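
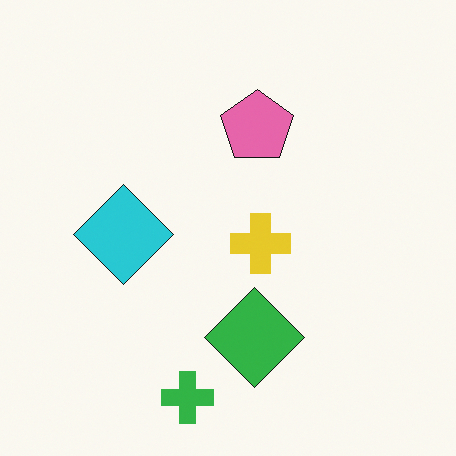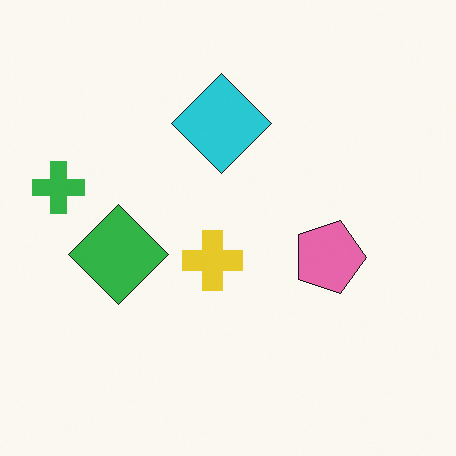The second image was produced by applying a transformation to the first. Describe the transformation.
The transformation is: rotated 90° clockwise.

The green cross sits in the bottom of the first image and the left of the second — consistent with a whole-image 90° clockwise rotation.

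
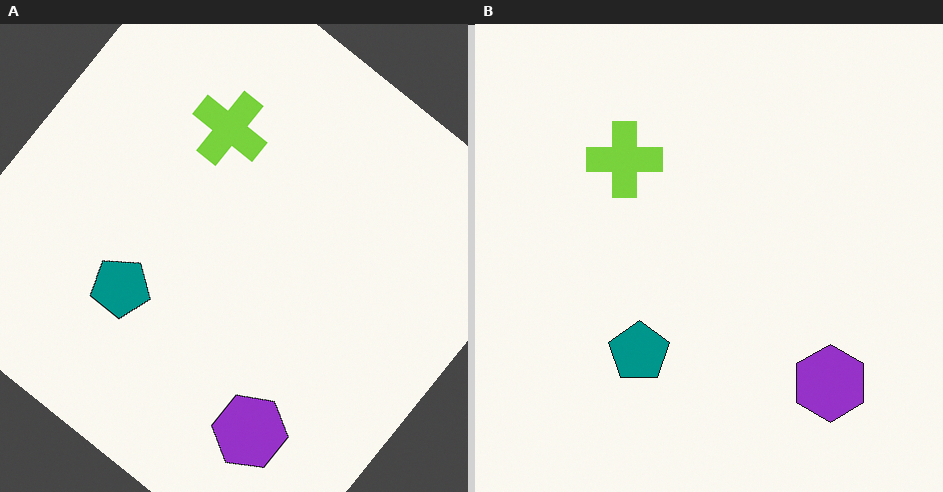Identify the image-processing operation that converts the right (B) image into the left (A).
Rotated clockwise by a large amount — several tens of degrees.

Every shape is tilted by the same angle and the image corners show triangular fill wedges — a whole-image rotation by a non-right angle.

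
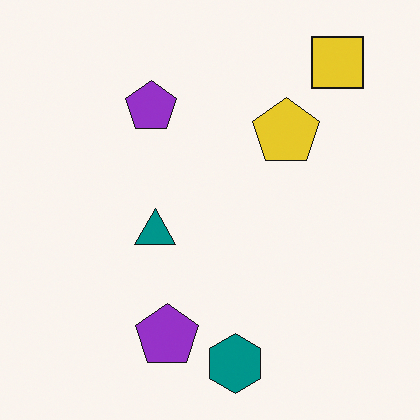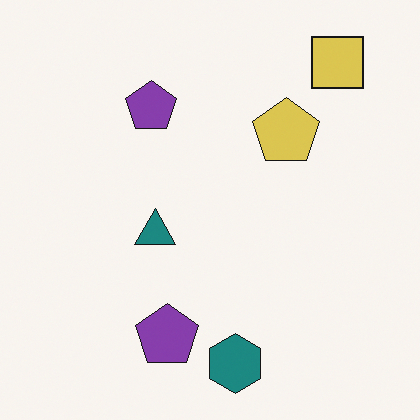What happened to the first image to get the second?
Slightly desaturated.

All colors are more muted and greyish — a global saturation change.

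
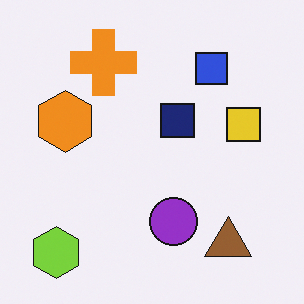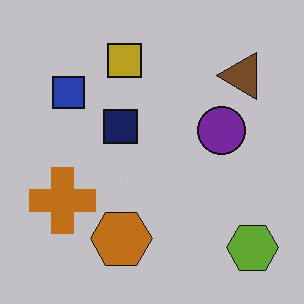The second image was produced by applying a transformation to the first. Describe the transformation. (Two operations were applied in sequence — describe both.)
It was rotated 90° counter-clockwise, then slightly darkened.

The lime hexagon sits in the bottom-left of the first image and the bottom-right of the second — consistent with a whole-image 90° counter-clockwise rotation. Every pixel — background and shapes alike — is uniformly darkened.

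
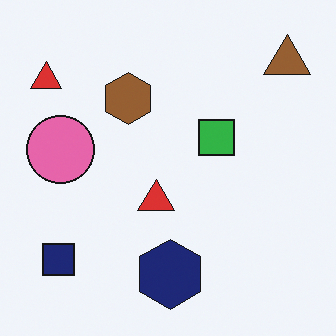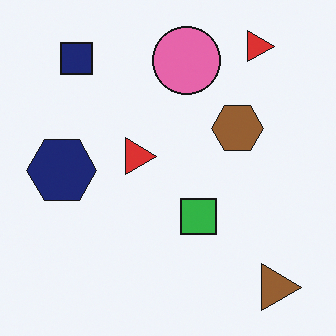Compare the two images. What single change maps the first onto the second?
The second image is the first rotated 90° clockwise.

The brown triangle sits in the top-right of the first image and the bottom-right of the second — consistent with a whole-image 90° clockwise rotation.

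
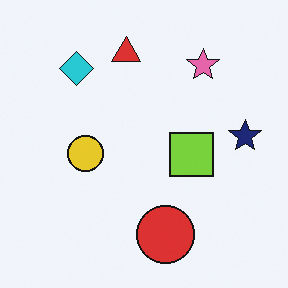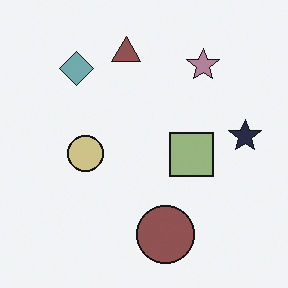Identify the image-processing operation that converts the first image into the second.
The second image is the first made much more muted (saturation change).

All colors are more muted and greyish — a global saturation change.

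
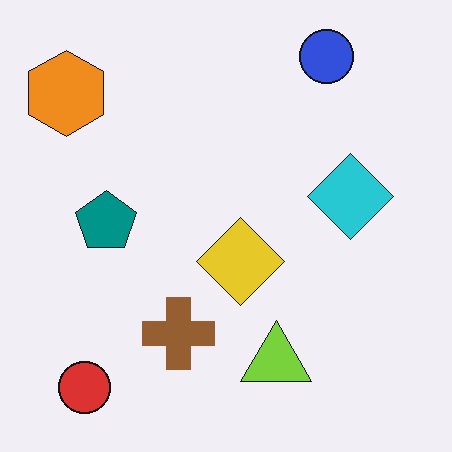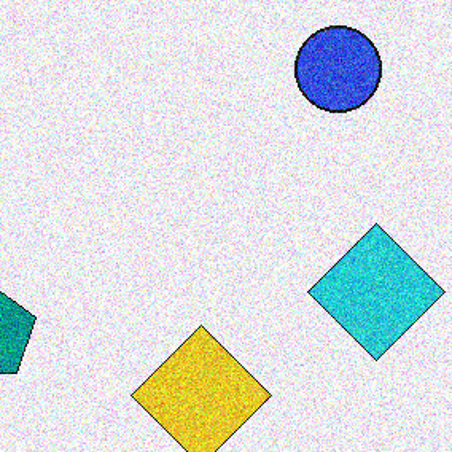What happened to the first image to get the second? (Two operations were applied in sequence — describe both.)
The transformation is: degraded with visible gaussian noise, then cropped slightly and scaled back up.

Random speckle covers the whole image, including the flat background. The visible shapes are larger and the field of view is narrower; shapes near the original edges may be partly or wholly outside the frame — a crop-and-rescale.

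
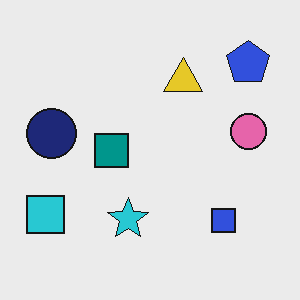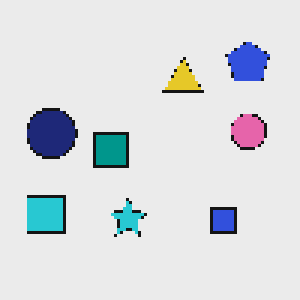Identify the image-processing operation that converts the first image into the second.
This is the original image mildly pixelated.

Shapes are reduced to large square blocks; fine edges and outlines are lost — a downscale-then-upscale (mosaic) effect.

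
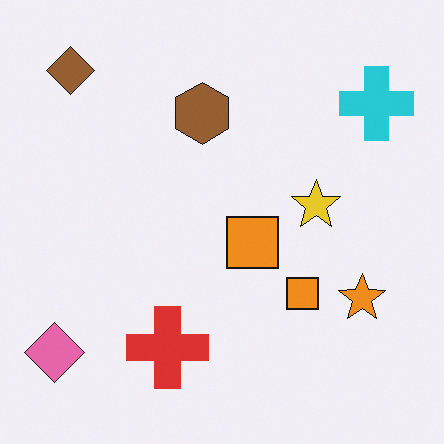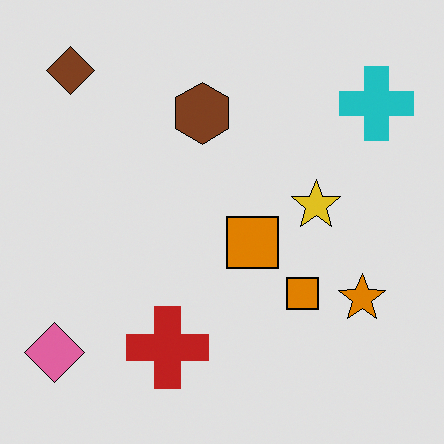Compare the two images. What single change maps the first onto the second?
It was posterized to a reduced palette.

Each flat color has snapped to a coarser quantized level — most visibly, the near-white background has dropped to a flat grey.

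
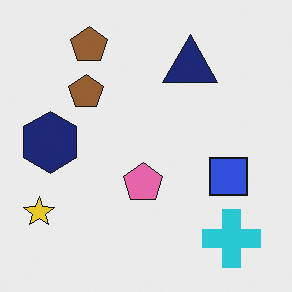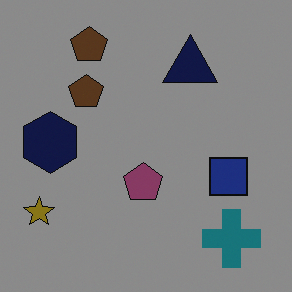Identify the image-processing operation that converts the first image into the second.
This is the original image substantially darkened.

Every pixel — background and shapes alike — is uniformly darkened.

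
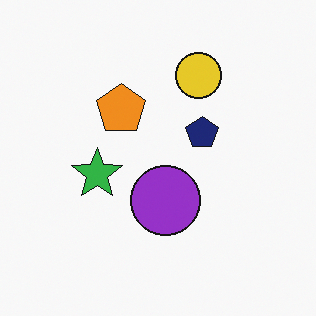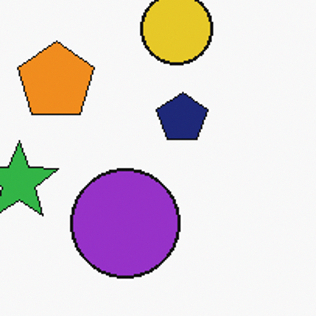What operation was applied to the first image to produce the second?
The second image is the first cropped slightly and scaled back up.

The visible shapes are larger and the field of view is narrower; shapes near the original edges may be partly or wholly outside the frame — a crop-and-rescale.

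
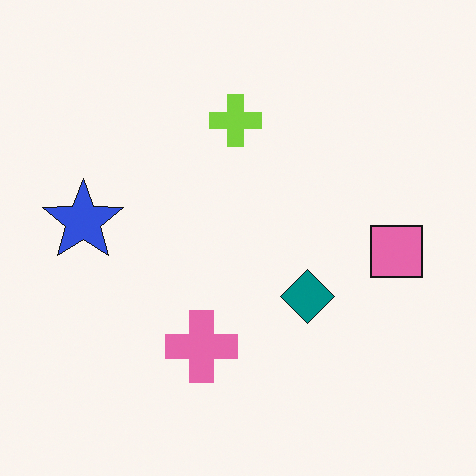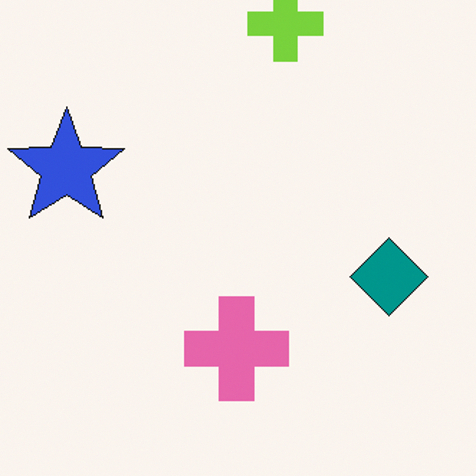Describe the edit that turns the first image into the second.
The second image is the first cropped to a modestly smaller region and rescaled.

The visible shapes are larger and the field of view is narrower; shapes near the original edges may be partly or wholly outside the frame — a crop-and-rescale.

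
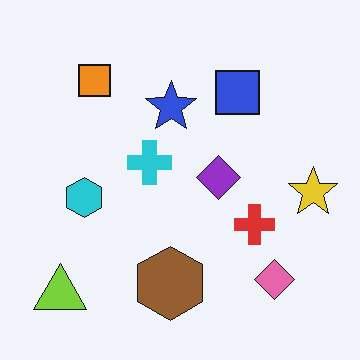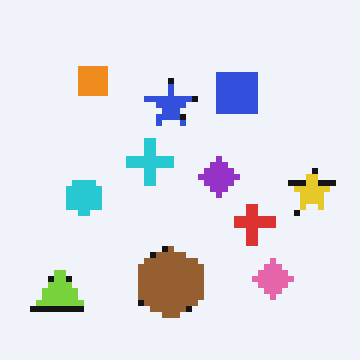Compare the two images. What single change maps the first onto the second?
The transformation is: moderately pixelated.

Shapes are reduced to large square blocks; fine edges and outlines are lost — a downscale-then-upscale (mosaic) effect.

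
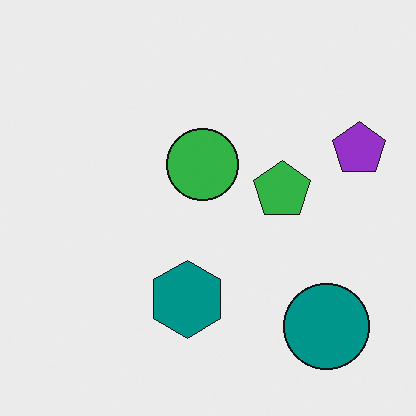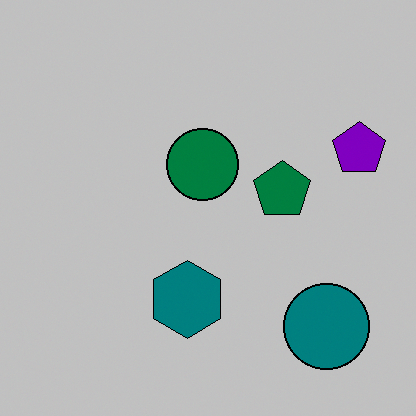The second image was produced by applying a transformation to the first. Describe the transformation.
It was aggressively posterized.

Each flat color has snapped to a coarser quantized level — most visibly, the near-white background has dropped to a flat grey.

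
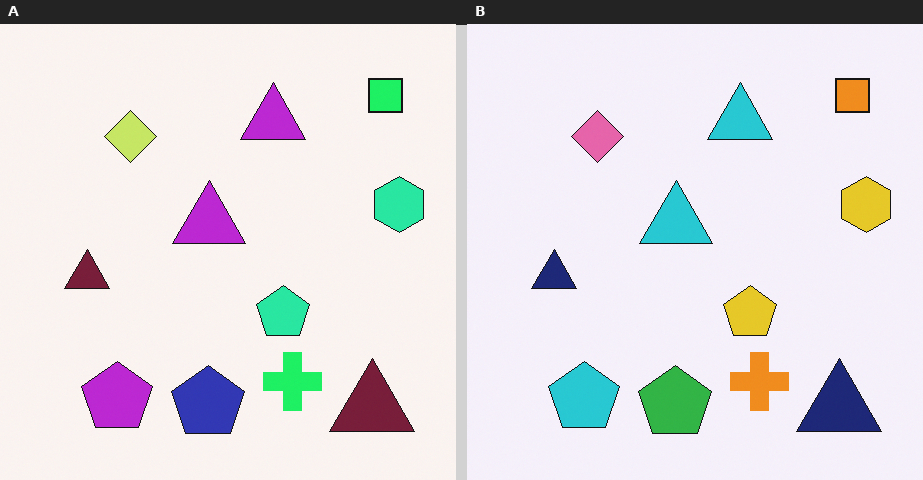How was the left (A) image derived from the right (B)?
The left (A) image is the right (B) hue-shifted by a moderate amount.

Every shape's color has rotated by the same amount around the hue wheel — a uniform hue shift.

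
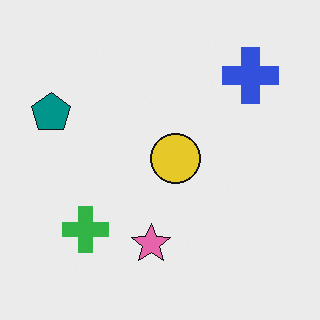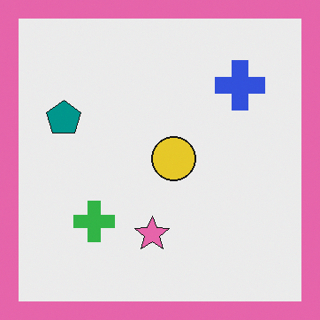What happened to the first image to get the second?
The image was framed with a pink border.

A solid pink frame runs around the edge of the second image, with the content slightly shrunk inside it.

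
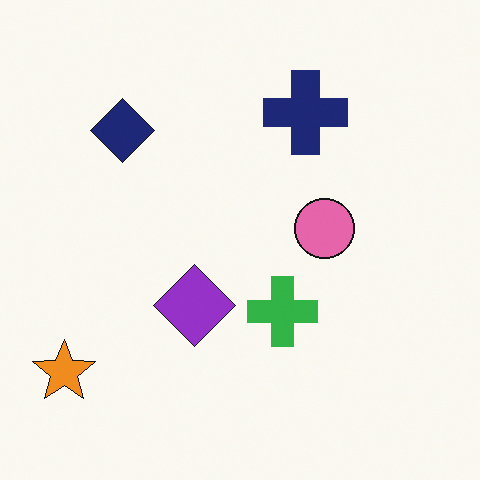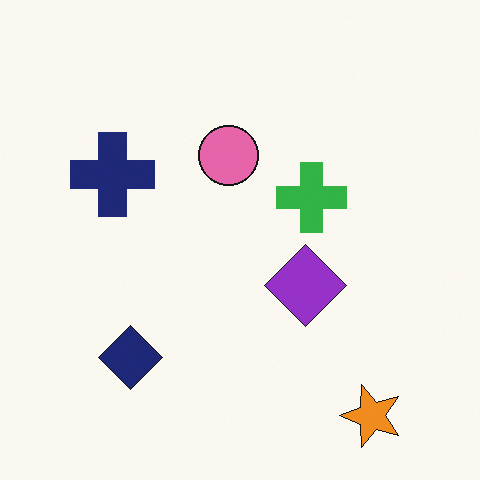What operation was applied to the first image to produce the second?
The second image is the first rotated 90° counter-clockwise.

The orange star sits in the bottom-left of the first image and the bottom-right of the second — consistent with a whole-image 90° counter-clockwise rotation.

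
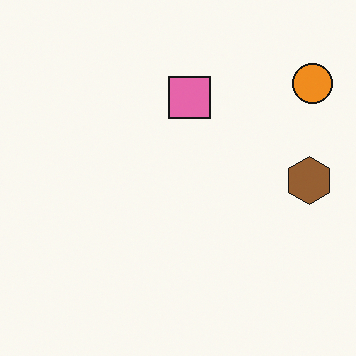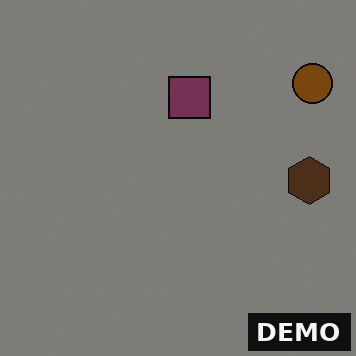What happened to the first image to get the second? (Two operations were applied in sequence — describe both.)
The second image is the first substantially darkened, then watermarked with the text "DEMO" in the lower-right corner.

Every pixel — background and shapes alike — is uniformly darkened. A dark label reading "DEMO" appears in the lower-right corner.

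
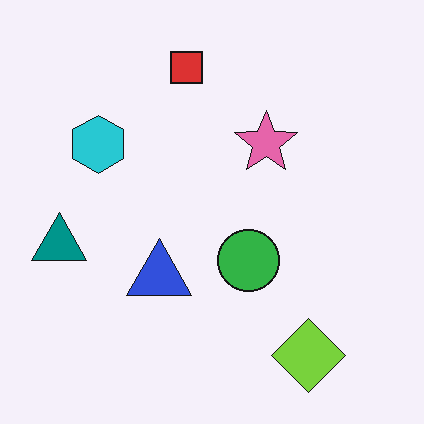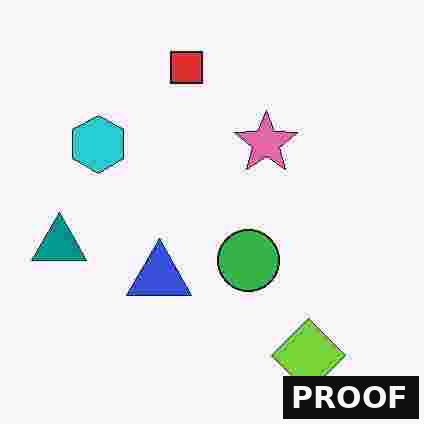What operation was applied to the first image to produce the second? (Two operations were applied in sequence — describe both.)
The image was heavily JPEG-compressed with obvious blocking artifacts, then watermarked with the text "PROOF" in the lower-right corner.

Blocky 8×8 compression artifacts appear around shape edges and the flat background shows ringing — characteristic JPEG degradation. A dark label reading "PROOF" appears in the lower-right corner.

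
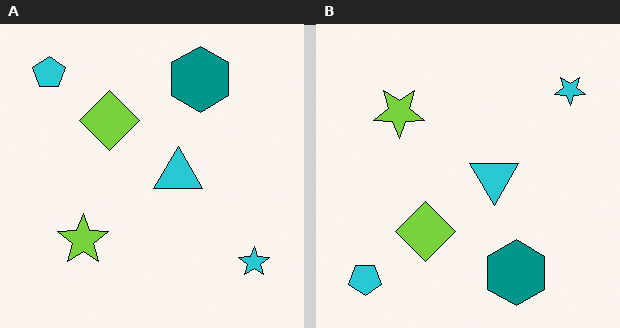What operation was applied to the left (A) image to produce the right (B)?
The image was flipped vertically (top ↔ bottom).

The cyan pentagon is in the top-left of the left (A) image and the bottom-left of the right (B) — shapes on opposite sides of the horizontal midline have swapped in a mirror flip.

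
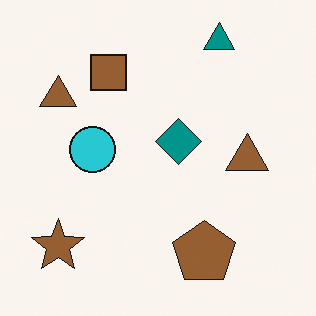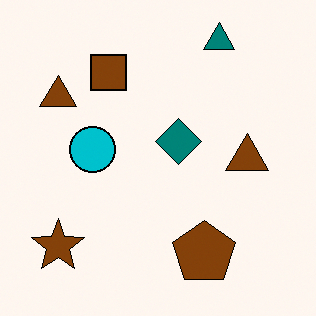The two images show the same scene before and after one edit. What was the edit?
The image was given slightly increased contrast.

Tones are pushed away from mid-grey across the whole image — a global contrast change.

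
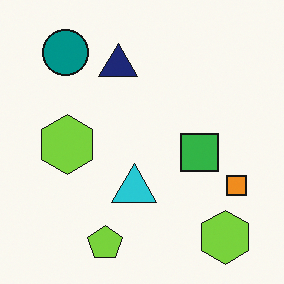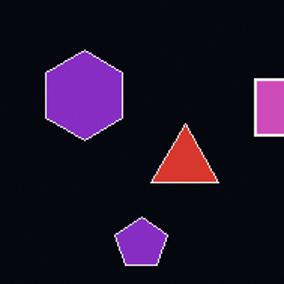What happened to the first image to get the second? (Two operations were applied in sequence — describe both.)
It was cropped to a modestly smaller region and rescaled, then color-inverted (negative).

The visible shapes are larger and the field of view is narrower; shapes near the original edges may be partly or wholly outside the frame — a crop-and-rescale. The light background has become dark and every shape's color is its complement — a photographic negative.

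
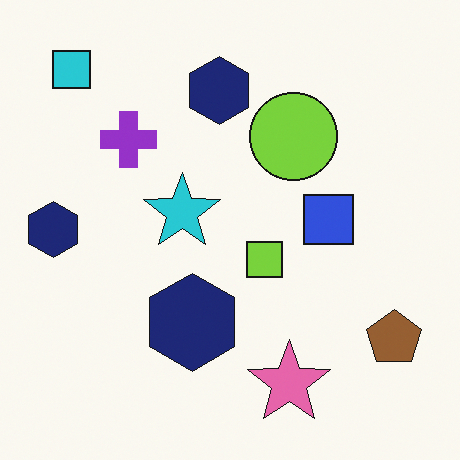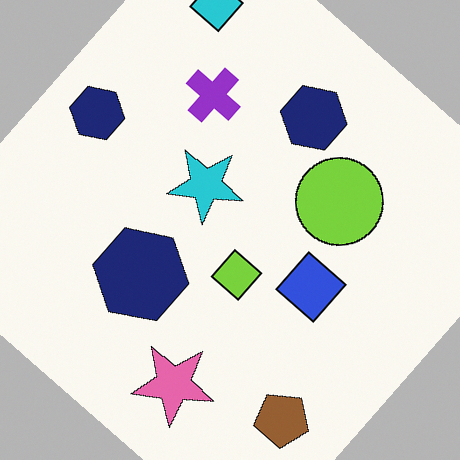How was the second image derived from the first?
The second image is the first rotated clockwise by a large amount — several tens of degrees.

Every shape is tilted by the same angle and the image corners show triangular fill wedges — a whole-image rotation by a non-right angle.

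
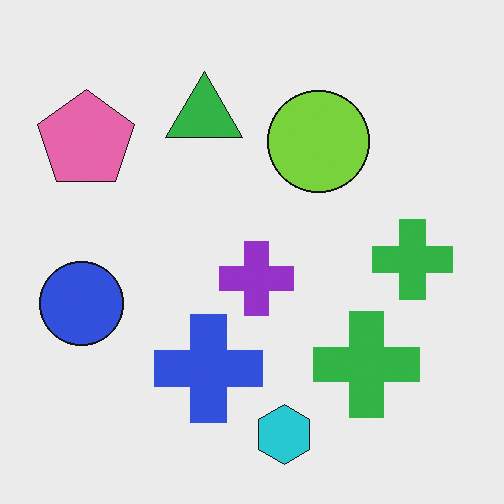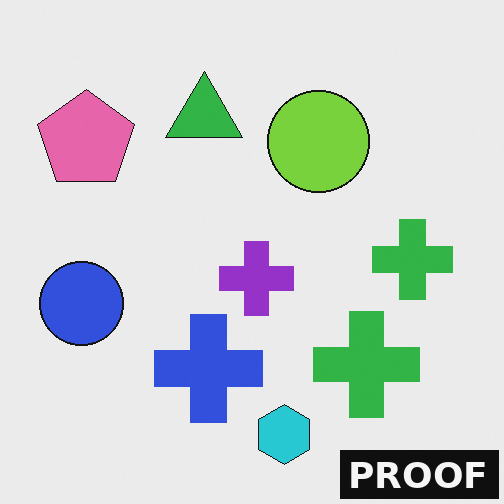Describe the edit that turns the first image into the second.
Watermarked with the text "PROOF" in the lower-right corner.

A dark label reading "PROOF" appears in the lower-right corner.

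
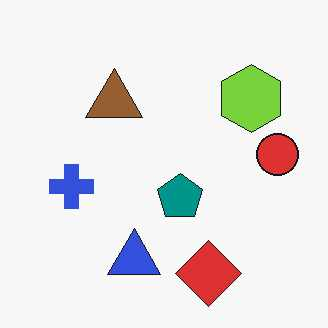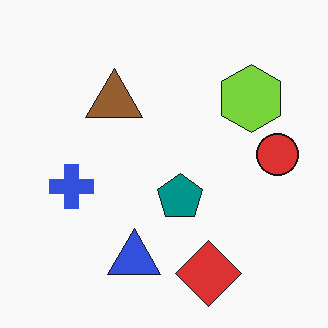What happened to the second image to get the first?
The image was given moderate JPEG compression.

Blocky 8×8 compression artifacts appear around shape edges and the flat background shows ringing — characteristic JPEG degradation.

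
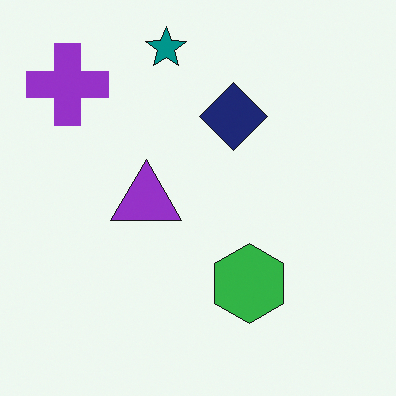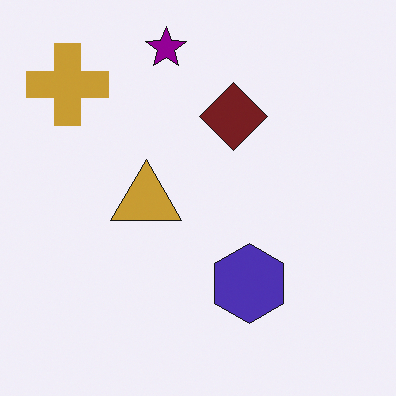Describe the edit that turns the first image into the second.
Hue-shifted noticeably.

Every shape's color has rotated by the same amount around the hue wheel — a uniform hue shift.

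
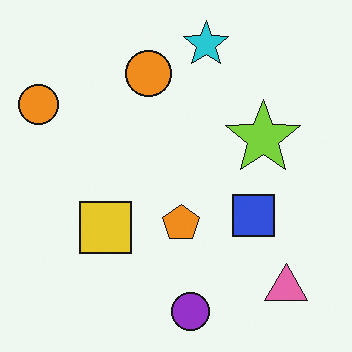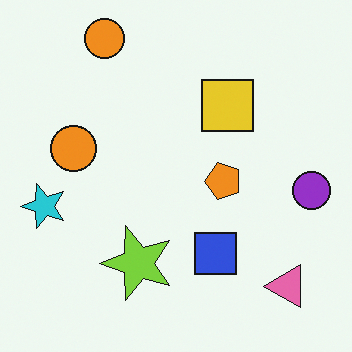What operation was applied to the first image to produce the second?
It was transposed (reflected across the top-left ↔ bottom-right diagonal).

Shapes have swapped their row and column positions — what was in the top-right is now in the bottom-left — a diagonal reflection.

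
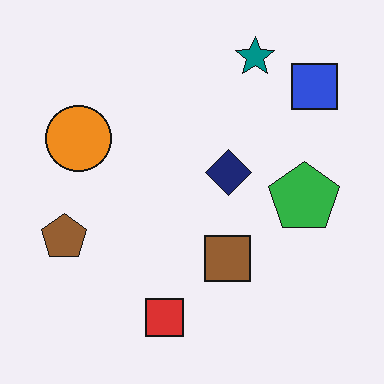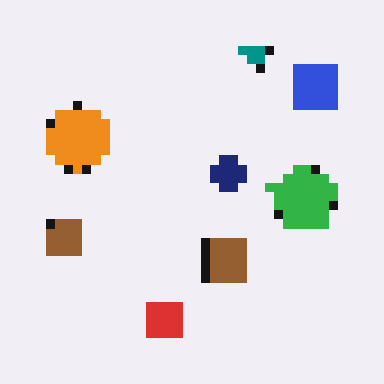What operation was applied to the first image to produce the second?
This is the original image heavily pixelated into large blocks.

Shapes are reduced to large square blocks; fine edges and outlines are lost — a downscale-then-upscale (mosaic) effect.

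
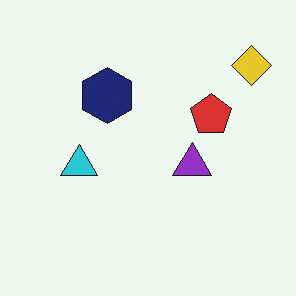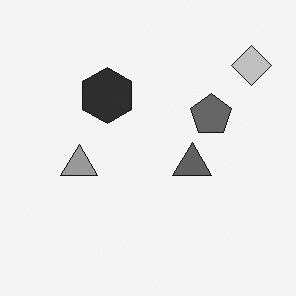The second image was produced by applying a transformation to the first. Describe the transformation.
Converted to grayscale.

All color is removed — every shape is now a shade of grey.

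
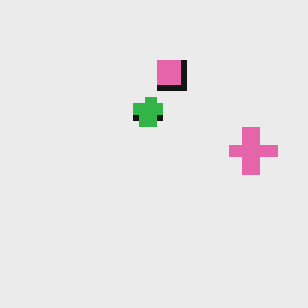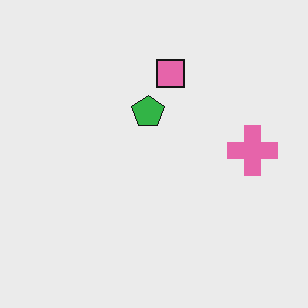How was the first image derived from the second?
This is the original image pixelated into visible square blocks.

Shapes are reduced to large square blocks; fine edges and outlines are lost — a downscale-then-upscale (mosaic) effect.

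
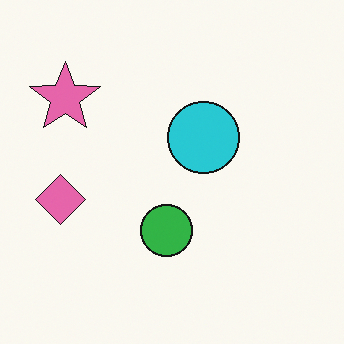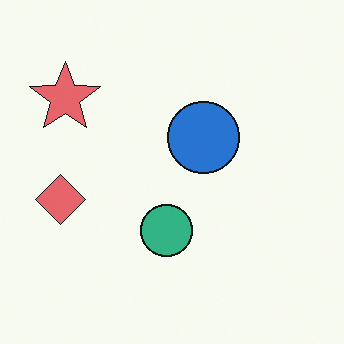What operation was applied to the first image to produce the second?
Hue-shifted by a small amount.

Every shape's color has rotated by the same amount around the hue wheel — a uniform hue shift.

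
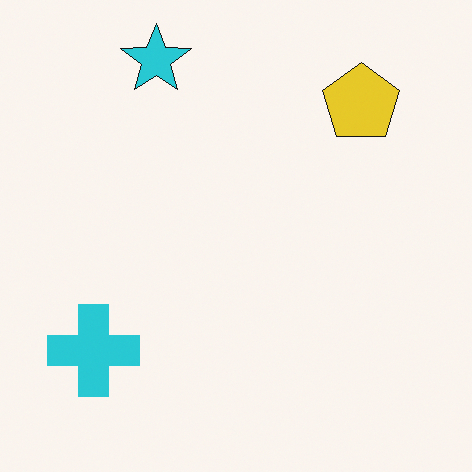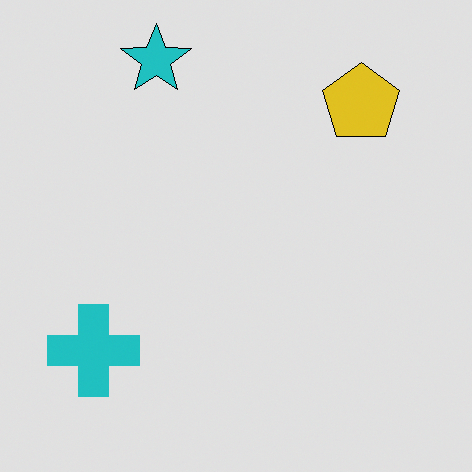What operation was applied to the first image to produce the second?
The second image is the first moderately posterized.

Each flat color has snapped to a coarser quantized level — most visibly, the near-white background has dropped to a flat grey.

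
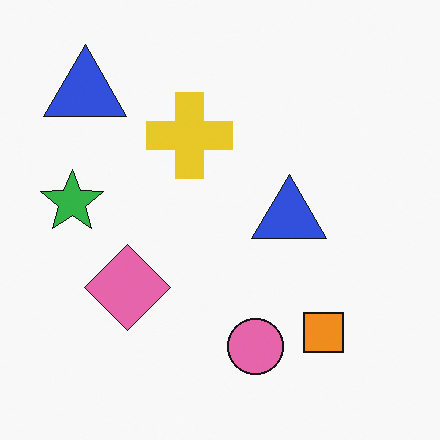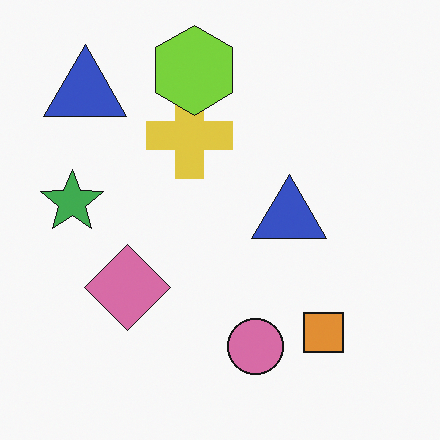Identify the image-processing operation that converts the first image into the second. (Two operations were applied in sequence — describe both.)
The transformation is: slightly desaturated, then overlaid with an additional lime hexagon.

All colors are more muted and greyish — a global saturation change. A lime hexagon appears in the second image that is absent from the first.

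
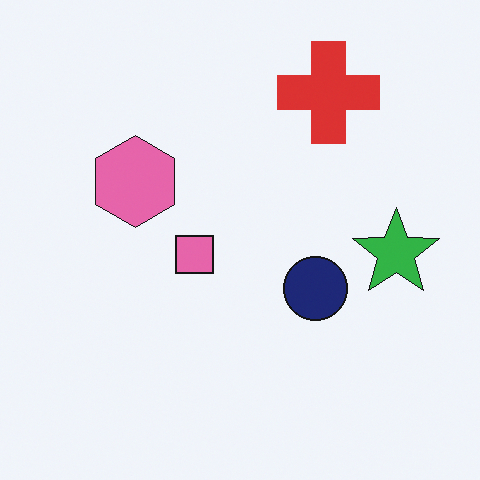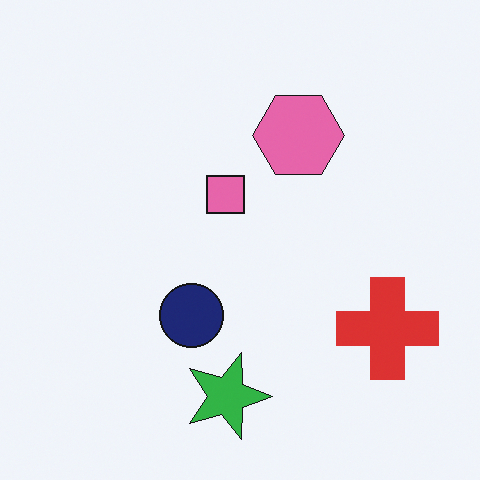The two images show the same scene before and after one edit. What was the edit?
This is the original image rotated 90° clockwise.

The red cross sits in the top-right of the first image and the bottom-right of the second — consistent with a whole-image 90° clockwise rotation.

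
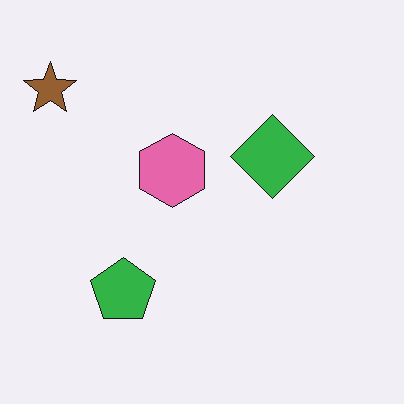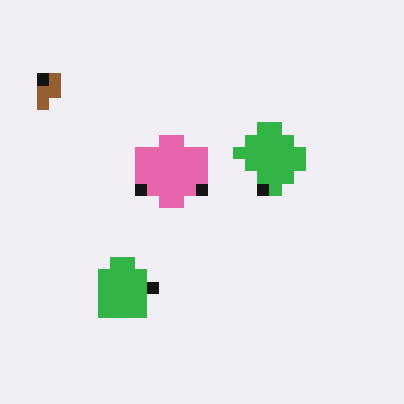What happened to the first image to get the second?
The image was coarsely pixelated.

Shapes are reduced to large square blocks; fine edges and outlines are lost — a downscale-then-upscale (mosaic) effect.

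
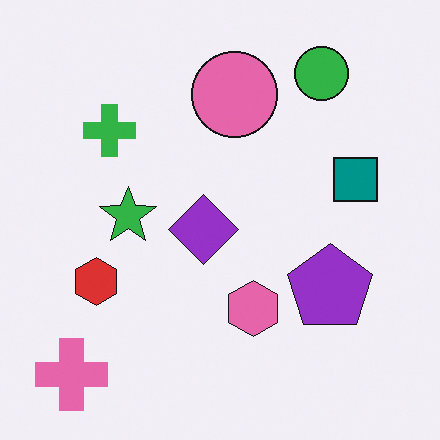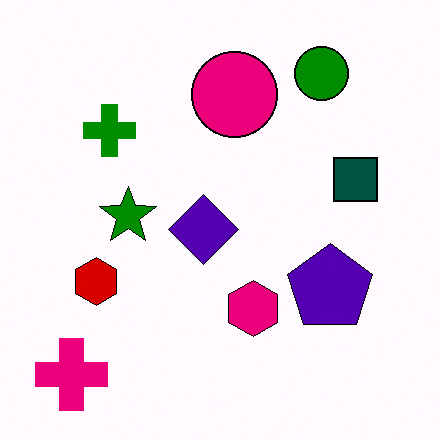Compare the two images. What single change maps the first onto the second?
Given much higher contrast.

Tones are pushed away from mid-grey across the whole image — a global contrast change.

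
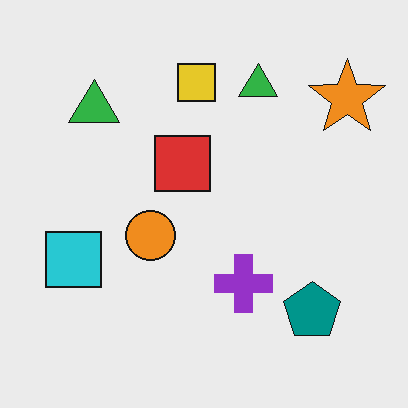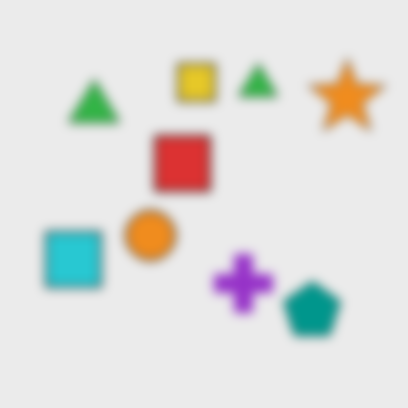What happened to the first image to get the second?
The transformation is: heavily blurred.

Shape edges and outlines are uniformly softened across the whole image.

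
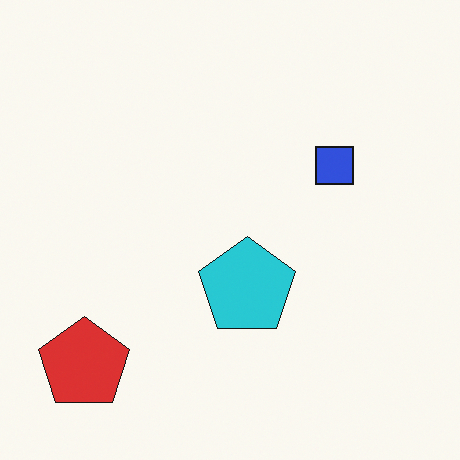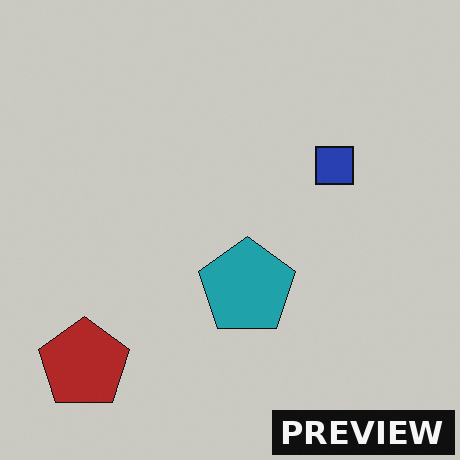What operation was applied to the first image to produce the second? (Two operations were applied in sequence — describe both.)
It was slightly darkened, then watermarked with the text "PREVIEW" in the lower-right corner.

Every pixel — background and shapes alike — is uniformly darkened. A dark label reading "PREVIEW" appears in the lower-right corner.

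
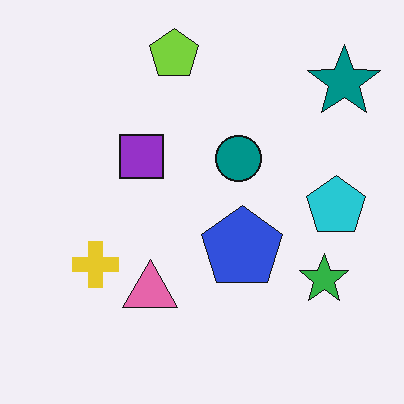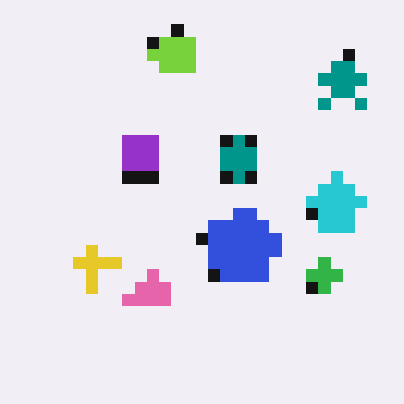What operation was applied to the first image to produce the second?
The transformation is: coarsely pixelated.

Shapes are reduced to large square blocks; fine edges and outlines are lost — a downscale-then-upscale (mosaic) effect.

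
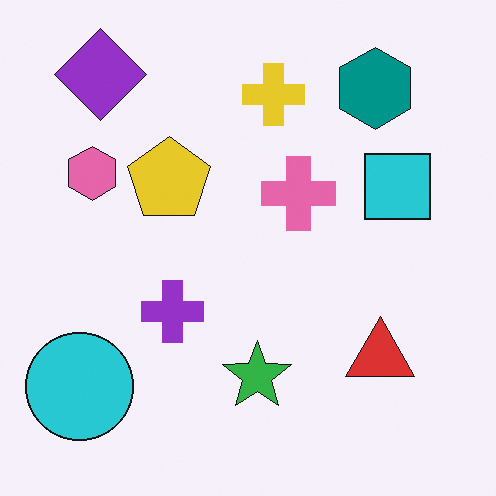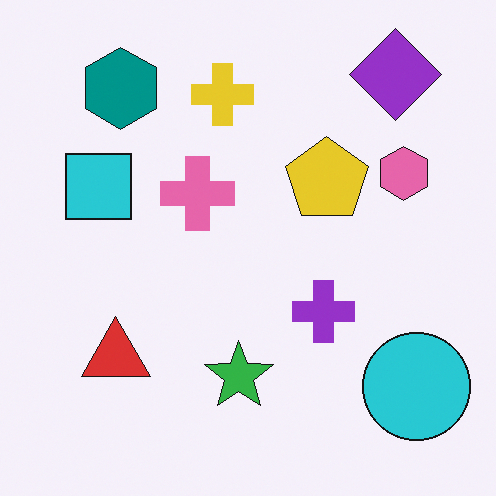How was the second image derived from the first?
It was flipped horizontally (left ↔ right).

The cyan circle is in the bottom-left of the first image and the bottom-right of the second — shapes on opposite sides of the vertical midline have swapped in a mirror flip.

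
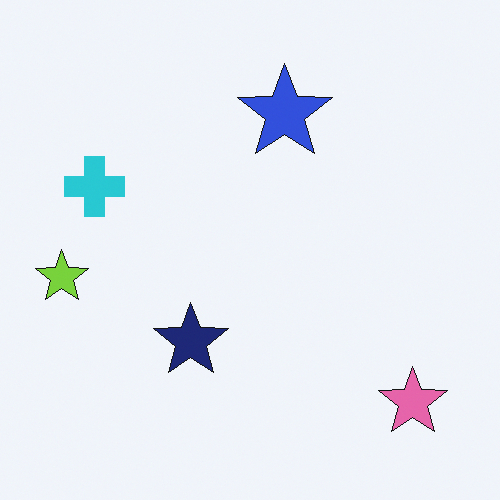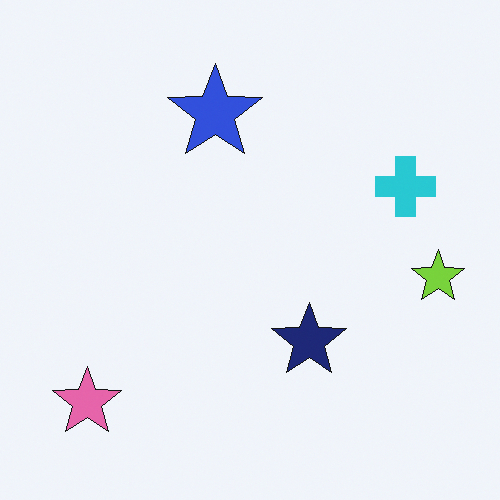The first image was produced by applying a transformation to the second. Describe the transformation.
This is the original image flipped horizontally (left ↔ right).

The lime star is in the right of the second image and the left of the first — shapes on opposite sides of the vertical midline have swapped in a mirror flip.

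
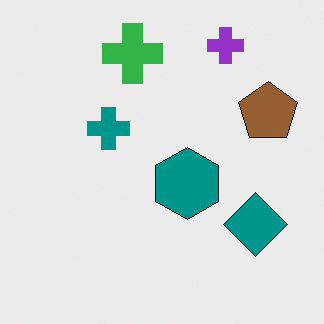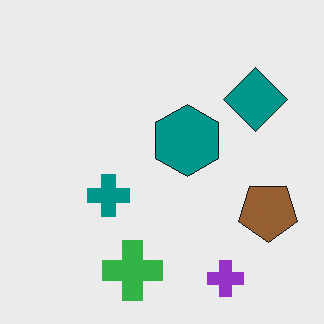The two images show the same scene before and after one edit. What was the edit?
Flipped vertically (top ↔ bottom).

The purple cross is in the top-right of the first image and the bottom-right of the second — shapes on opposite sides of the horizontal midline have swapped in a mirror flip.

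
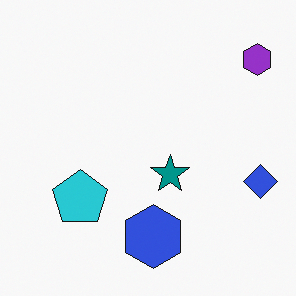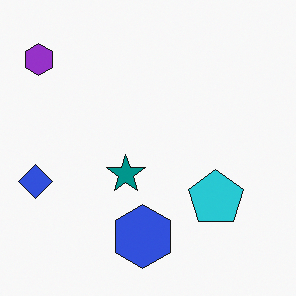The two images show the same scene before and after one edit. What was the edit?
Flipped horizontally (left ↔ right).

The blue diamond is in the right of the first image and the left of the second — shapes on opposite sides of the vertical midline have swapped in a mirror flip.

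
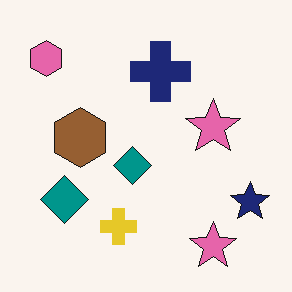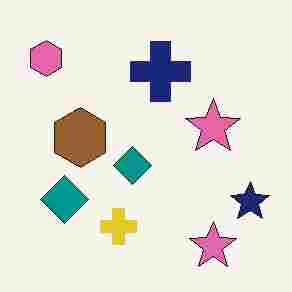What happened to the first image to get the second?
It was heavily JPEG-compressed with obvious blocking artifacts.

Blocky 8×8 compression artifacts appear around shape edges and the flat background shows ringing — characteristic JPEG degradation.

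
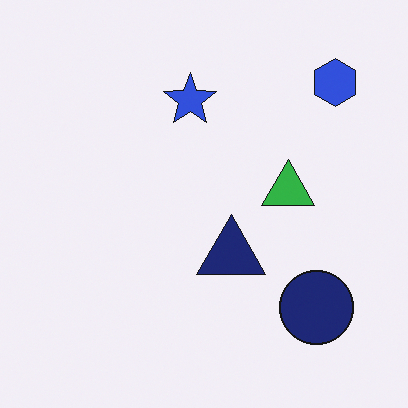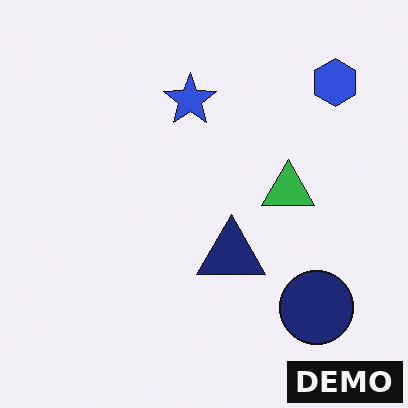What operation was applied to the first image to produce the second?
The second image is the first watermarked with the text "DEMO" in the lower-right corner.

A dark label reading "DEMO" appears in the lower-right corner.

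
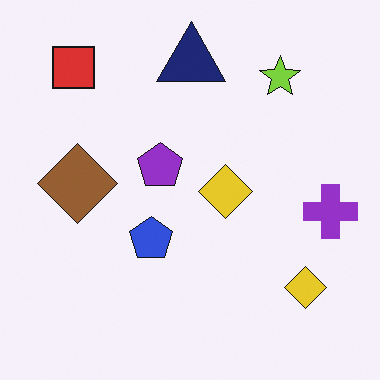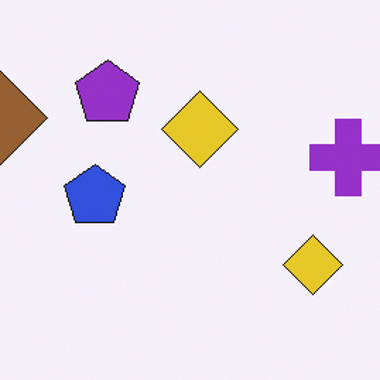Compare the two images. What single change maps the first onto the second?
This is the original image cropped to a modestly smaller region and rescaled.

The visible shapes are larger and the field of view is narrower; shapes near the original edges may be partly or wholly outside the frame — a crop-and-rescale.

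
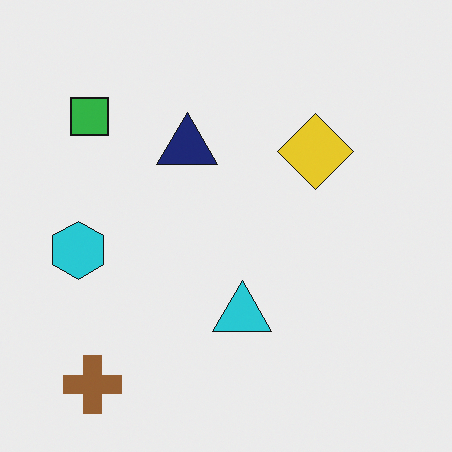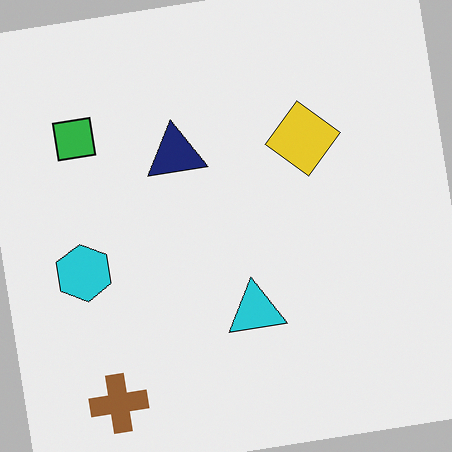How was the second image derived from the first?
It was rotated counter-clockwise by a few degrees.

Every shape is tilted by the same angle and the image corners show triangular fill wedges — a whole-image rotation by a non-right angle.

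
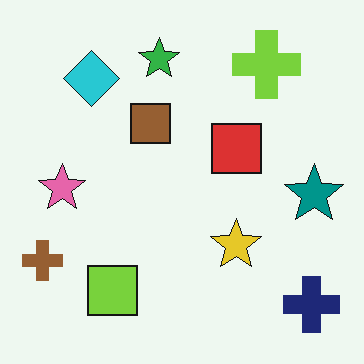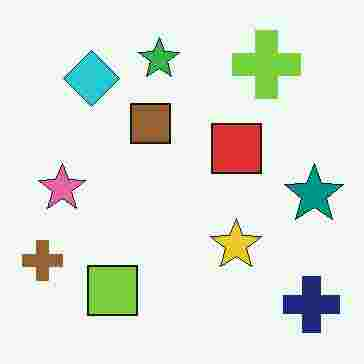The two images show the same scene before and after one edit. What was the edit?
The image was heavily JPEG-compressed with obvious blocking artifacts.

Blocky 8×8 compression artifacts appear around shape edges and the flat background shows ringing — characteristic JPEG degradation.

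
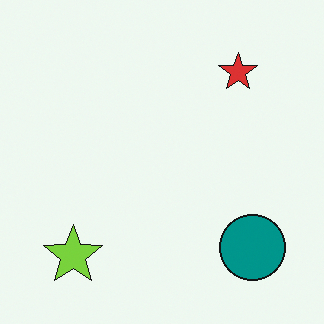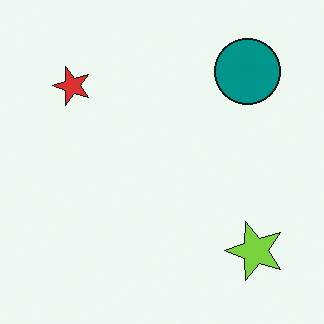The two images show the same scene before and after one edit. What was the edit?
Rotated 90° counter-clockwise.

The lime star sits in the bottom-left of the first image and the bottom-right of the second — consistent with a whole-image 90° counter-clockwise rotation.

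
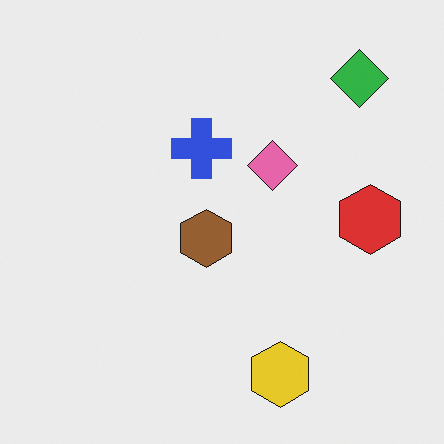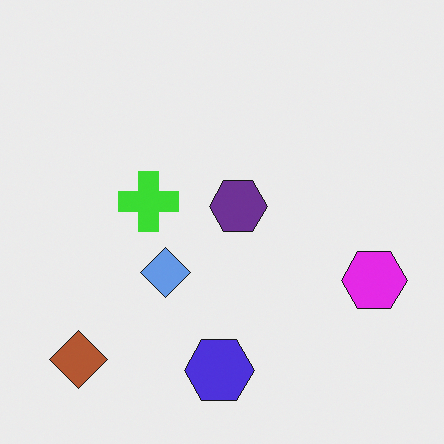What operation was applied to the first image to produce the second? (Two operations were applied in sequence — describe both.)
The image was transposed (reflected across the top-left ↔ bottom-right diagonal), then hue-shifted through roughly half the color wheel.

Shapes have swapped their row and column positions — what was in the top-right is now in the bottom-left — a diagonal reflection. Every shape's color has rotated by the same amount around the hue wheel — a uniform hue shift.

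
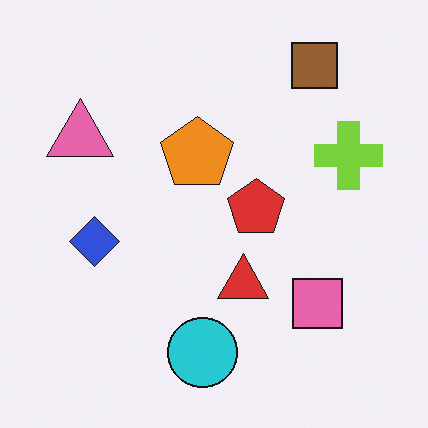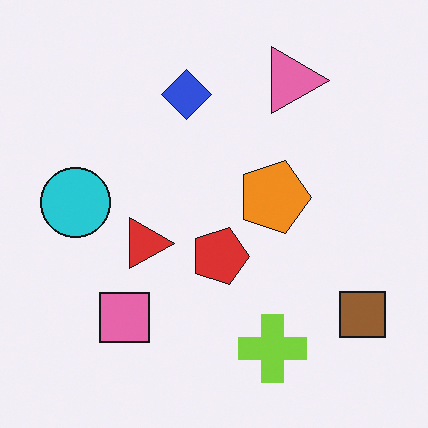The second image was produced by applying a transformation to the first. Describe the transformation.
The transformation is: rotated 90° clockwise.

The brown square sits in the top-right of the first image and the bottom-right of the second — consistent with a whole-image 90° clockwise rotation.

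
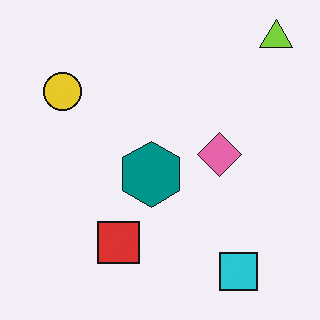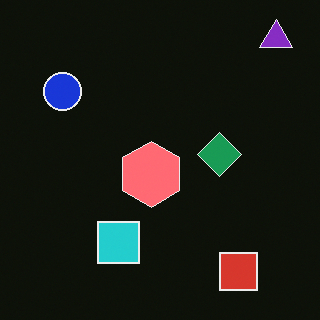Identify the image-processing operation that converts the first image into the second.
Color-inverted (negative).

The light background has become dark and every shape's color is its complement — a photographic negative.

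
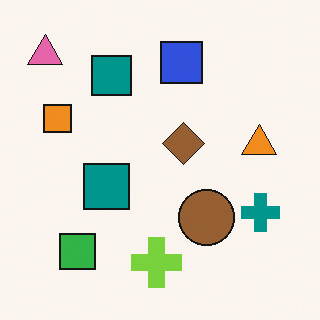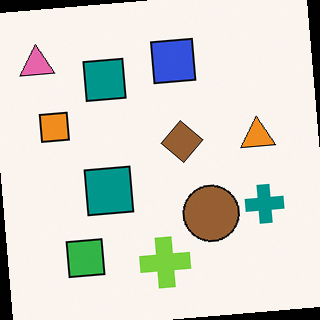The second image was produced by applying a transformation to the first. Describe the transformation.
The image was rotated counter-clockwise by a slight angle.

Every shape is tilted by the same angle and the image corners show triangular fill wedges — a whole-image rotation by a non-right angle.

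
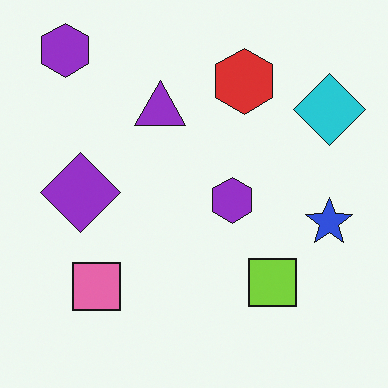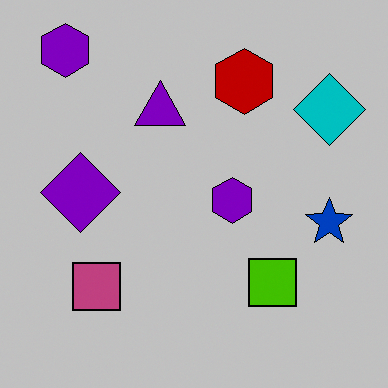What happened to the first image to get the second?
The second image is the first aggressively posterized.

Each flat color has snapped to a coarser quantized level — most visibly, the near-white background has dropped to a flat grey.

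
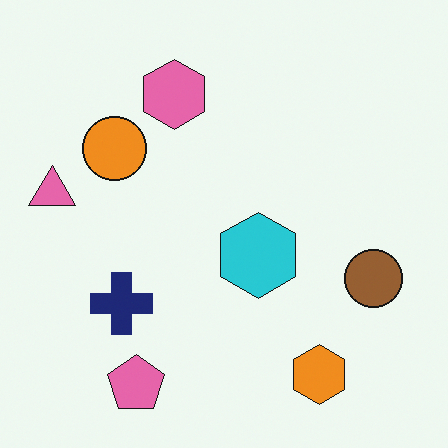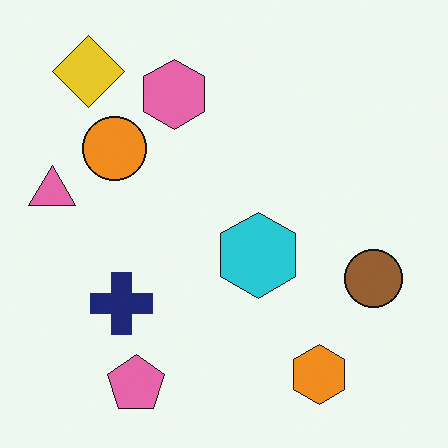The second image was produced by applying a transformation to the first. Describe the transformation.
Overlaid with an additional yellow diamond.

A yellow diamond appears in the second image that is absent from the first.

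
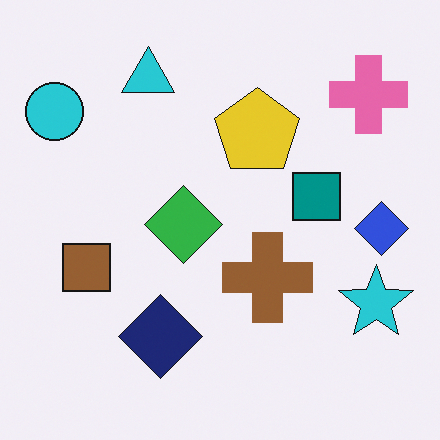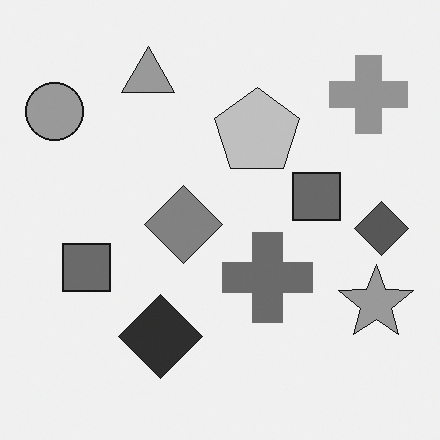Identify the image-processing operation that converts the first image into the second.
This is the original image converted to grayscale.

All color is removed — every shape is now a shade of grey.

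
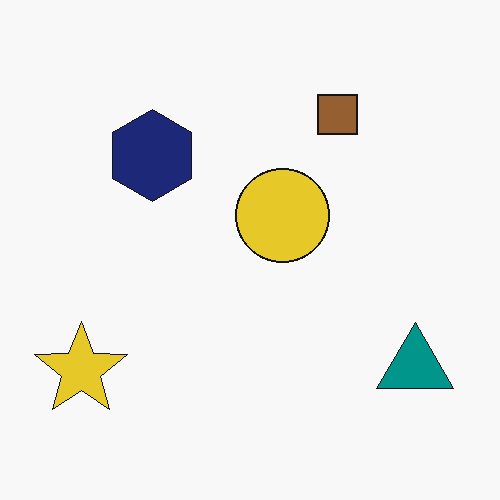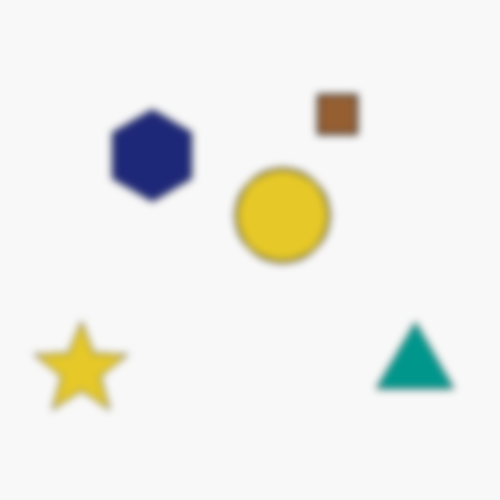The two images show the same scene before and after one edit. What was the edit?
The image was noticeably gaussian-blurred.

Shape edges and outlines are uniformly softened across the whole image.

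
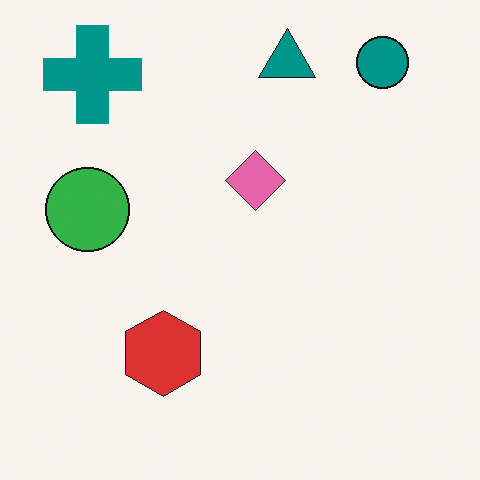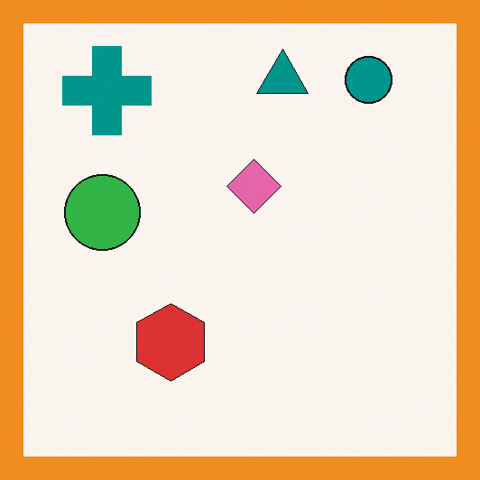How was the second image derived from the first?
The transformation is: framed with a orange border.

A solid orange frame runs around the edge of the second image, with the content slightly shrunk inside it.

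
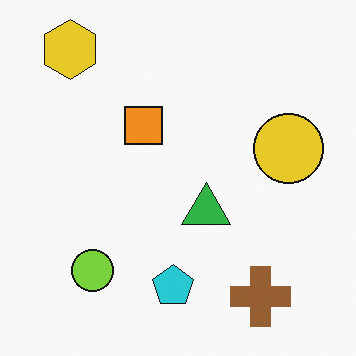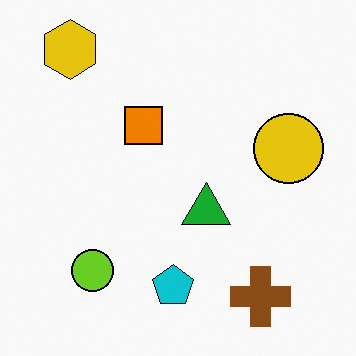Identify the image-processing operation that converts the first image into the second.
The image was given slightly increased contrast.

Tones are pushed away from mid-grey across the whole image — a global contrast change.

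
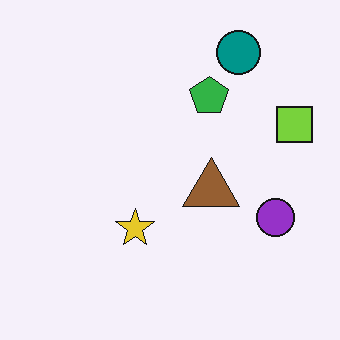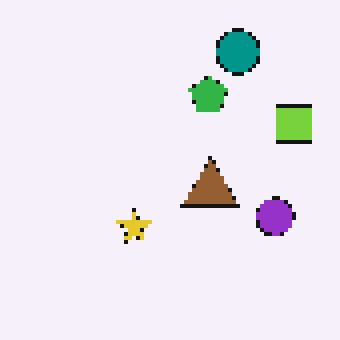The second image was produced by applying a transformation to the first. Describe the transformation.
It was mildly pixelated.

Shapes are reduced to large square blocks; fine edges and outlines are lost — a downscale-then-upscale (mosaic) effect.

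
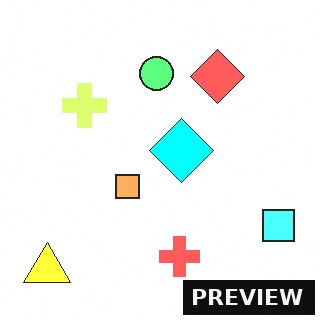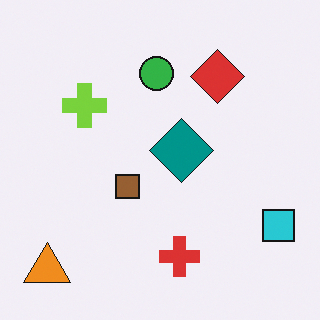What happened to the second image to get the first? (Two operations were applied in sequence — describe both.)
The first image is the second substantially brightened, then watermarked with the text "PREVIEW" in the lower-right corner.

Every pixel — background and shapes alike — is uniformly brightened. A dark label reading "PREVIEW" appears in the lower-right corner.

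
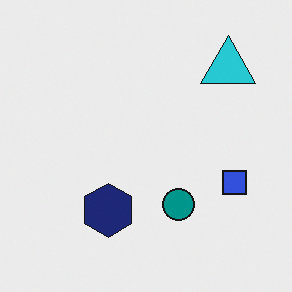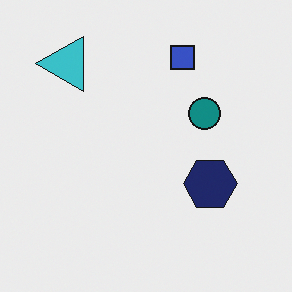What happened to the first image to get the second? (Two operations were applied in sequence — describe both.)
It was slightly desaturated, then rotated 90° counter-clockwise.

All colors are more muted and greyish — a global saturation change. The cyan triangle sits in the top-right of the first image and the top-left of the second — consistent with a whole-image 90° counter-clockwise rotation.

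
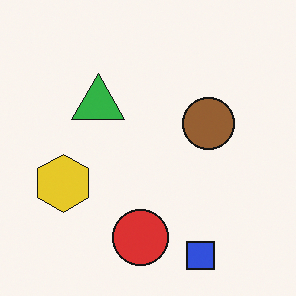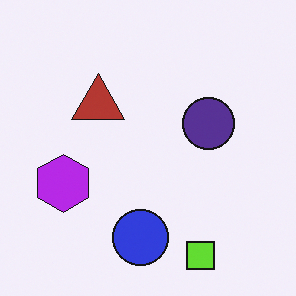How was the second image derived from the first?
The image was hue-shifted by a large amount.

Every shape's color has rotated by the same amount around the hue wheel — a uniform hue shift.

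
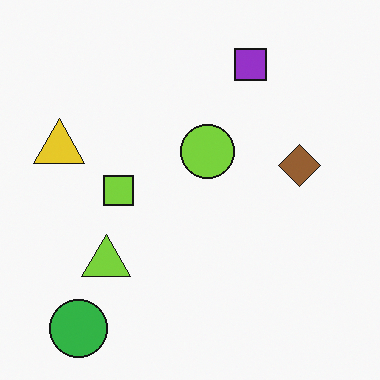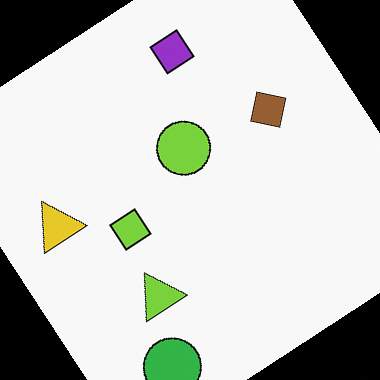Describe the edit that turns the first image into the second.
Rotated counter-clockwise by a large amount — several tens of degrees.

Every shape is tilted by the same angle and the image corners show triangular fill wedges — a whole-image rotation by a non-right angle.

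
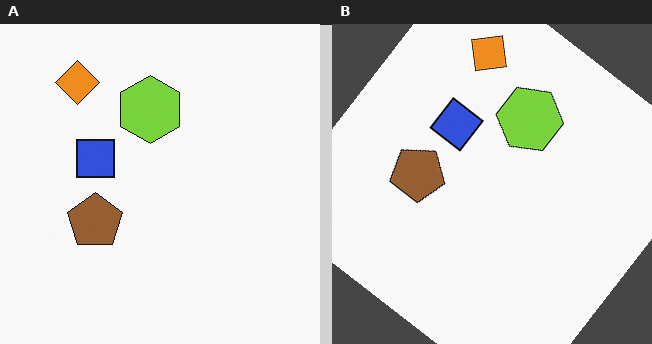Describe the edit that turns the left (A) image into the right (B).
The image was rotated clockwise by a large amount — several tens of degrees.

Every shape is tilted by the same angle and the image corners show triangular fill wedges — a whole-image rotation by a non-right angle.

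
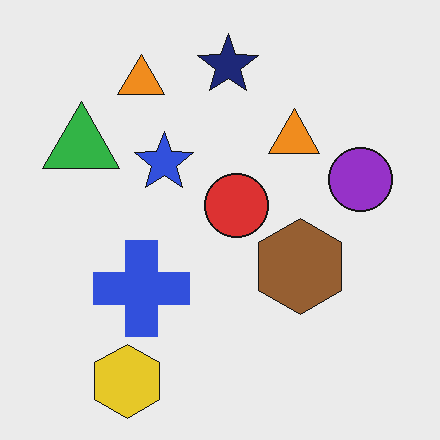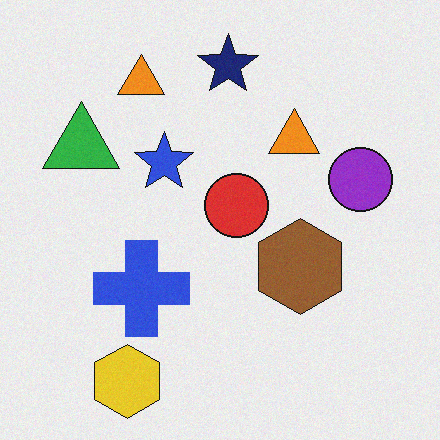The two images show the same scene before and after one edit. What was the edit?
The transformation is: degraded with subtle gaussian noise.

Random speckle covers the whole image, including the flat background.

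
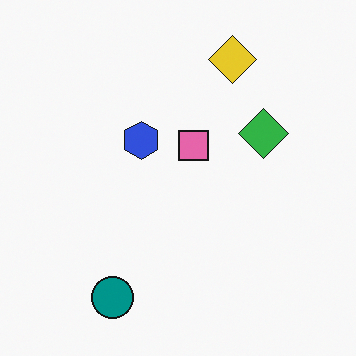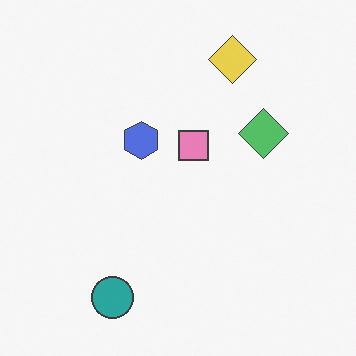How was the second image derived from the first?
Given slightly reduced contrast.

Tones are pushed toward mid-grey across the whole image — a global contrast change.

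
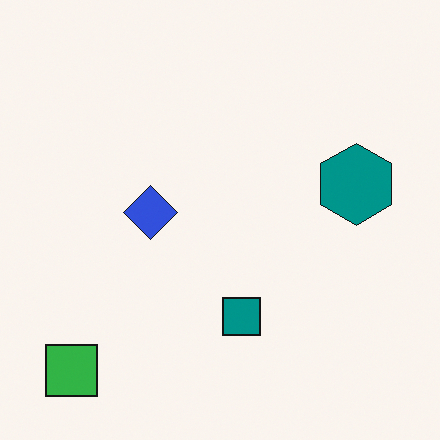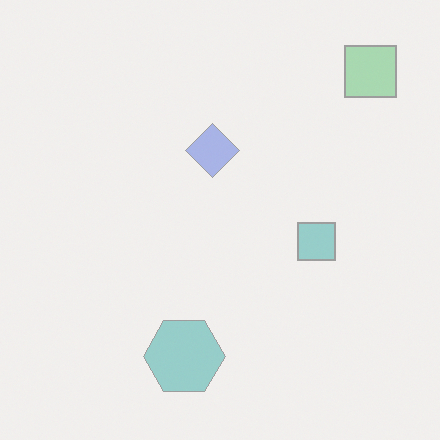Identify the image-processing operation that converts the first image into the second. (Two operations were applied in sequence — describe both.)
It was washed out (contrast reduced), then transposed (reflected across the top-left ↔ bottom-right diagonal).

Tones are pushed toward mid-grey across the whole image — a global contrast change. Shapes have swapped their row and column positions — what was in the top-right is now in the bottom-left — a diagonal reflection.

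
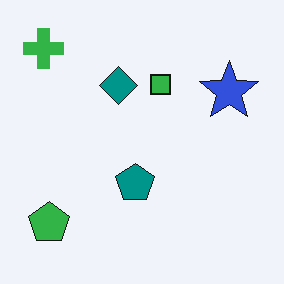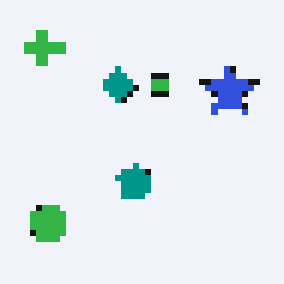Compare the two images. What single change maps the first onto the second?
This is the original image moderately pixelated.

Shapes are reduced to large square blocks; fine edges and outlines are lost — a downscale-then-upscale (mosaic) effect.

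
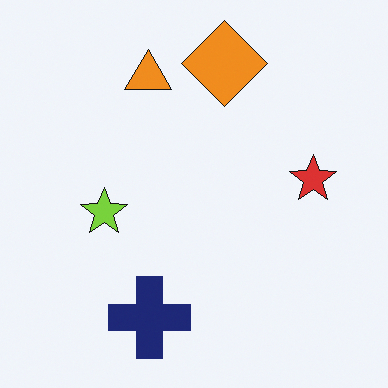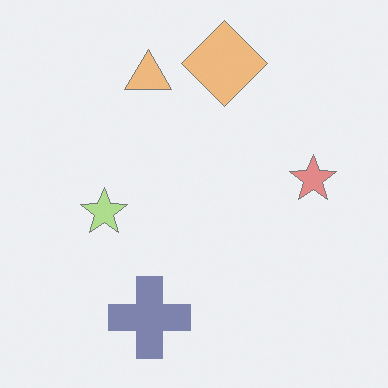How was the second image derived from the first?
Given much lower contrast.

Tones are pushed toward mid-grey across the whole image — a global contrast change.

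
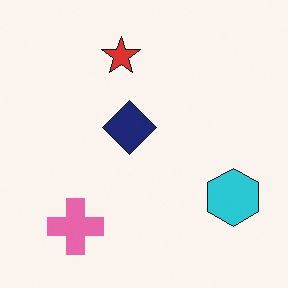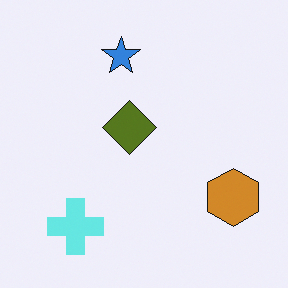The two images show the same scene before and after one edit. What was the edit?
The transformation is: hue-shifted by a large amount.

Every shape's color has rotated by the same amount around the hue wheel — a uniform hue shift.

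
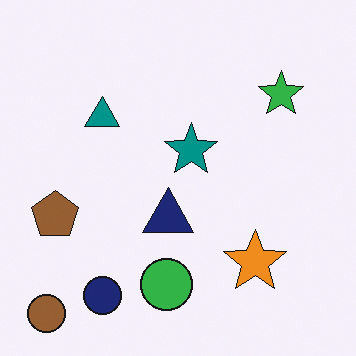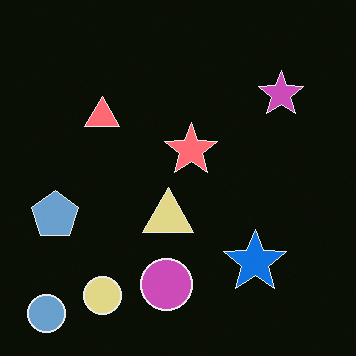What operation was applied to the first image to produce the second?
Color-inverted (negative).

The light background has become dark and every shape's color is its complement — a photographic negative.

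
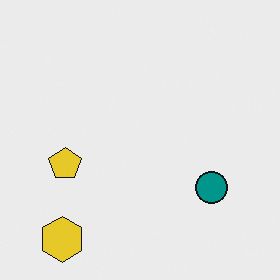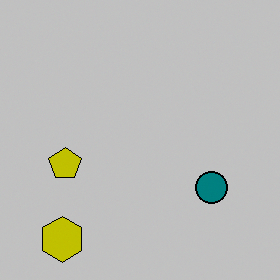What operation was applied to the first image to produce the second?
It was aggressively posterized.

Each flat color has snapped to a coarser quantized level — most visibly, the near-white background has dropped to a flat grey.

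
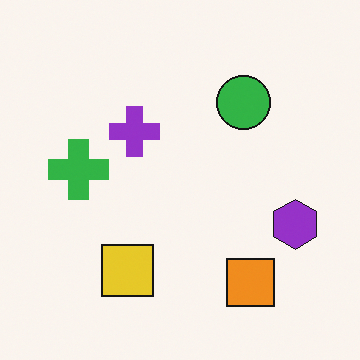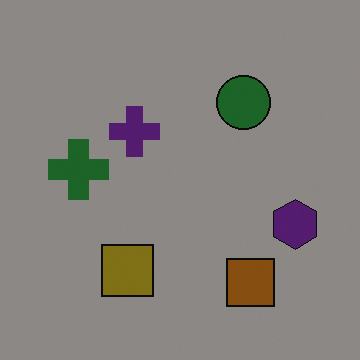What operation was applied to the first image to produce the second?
Substantially darkened.

Every pixel — background and shapes alike — is uniformly darkened.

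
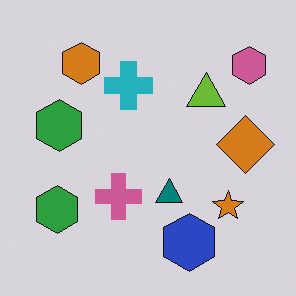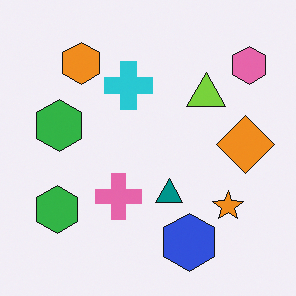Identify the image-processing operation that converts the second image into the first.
The transformation is: darkened a little.

Every pixel — background and shapes alike — is uniformly darkened.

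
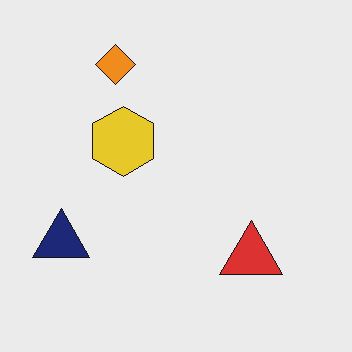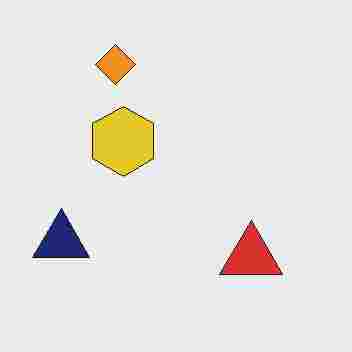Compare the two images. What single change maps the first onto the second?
The second image is the first heavily JPEG-compressed with obvious blocking artifacts.

Blocky 8×8 compression artifacts appear around shape edges and the flat background shows ringing — characteristic JPEG degradation.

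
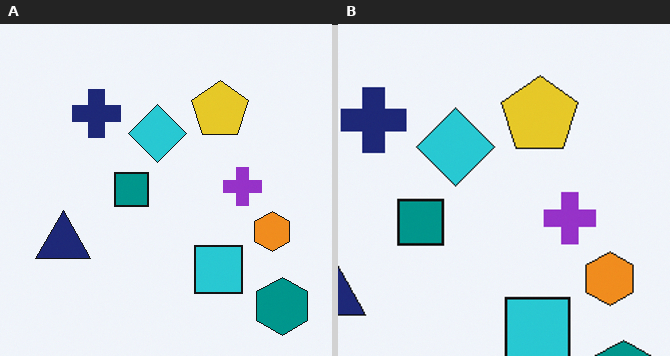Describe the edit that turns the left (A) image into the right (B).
Cropped to a modestly smaller region and rescaled.

The visible shapes are larger and the field of view is narrower; shapes near the original edges may be partly or wholly outside the frame — a crop-and-rescale.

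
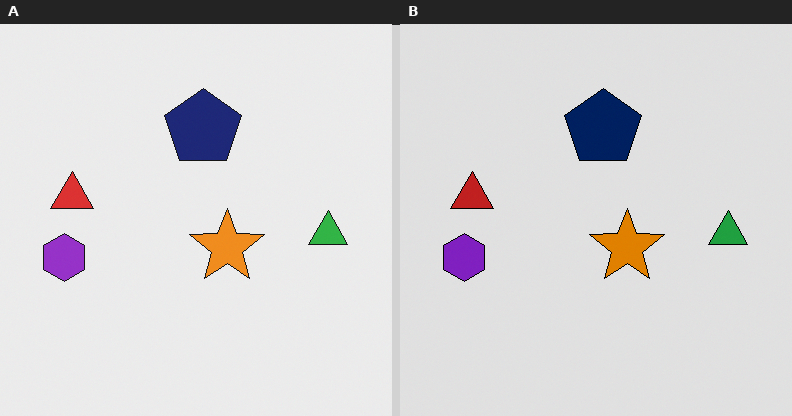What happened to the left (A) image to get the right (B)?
It was moderately posterized.

Each flat color has snapped to a coarser quantized level — most visibly, the near-white background has dropped to a flat grey.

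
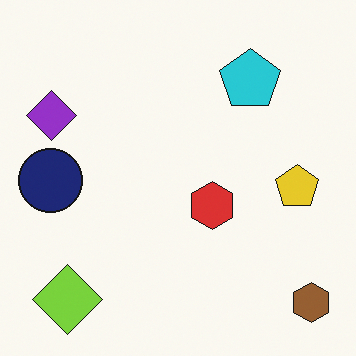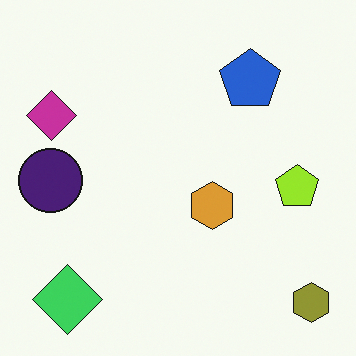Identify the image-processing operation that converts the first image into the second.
The transformation is: hue-shifted slightly.

Every shape's color has rotated by the same amount around the hue wheel — a uniform hue shift.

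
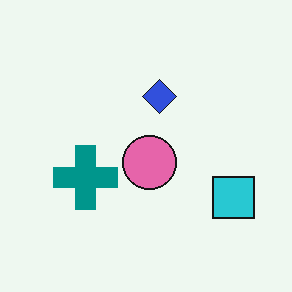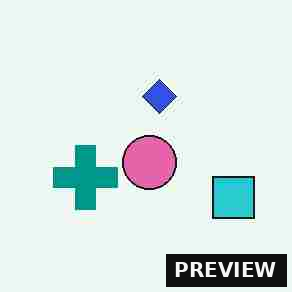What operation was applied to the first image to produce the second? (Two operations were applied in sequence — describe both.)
The image was degraded with heavy JPEG compression, then watermarked with the text "PREVIEW" in the lower-right corner.

Blocky 8×8 compression artifacts appear around shape edges and the flat background shows ringing — characteristic JPEG degradation. A dark label reading "PREVIEW" appears in the lower-right corner.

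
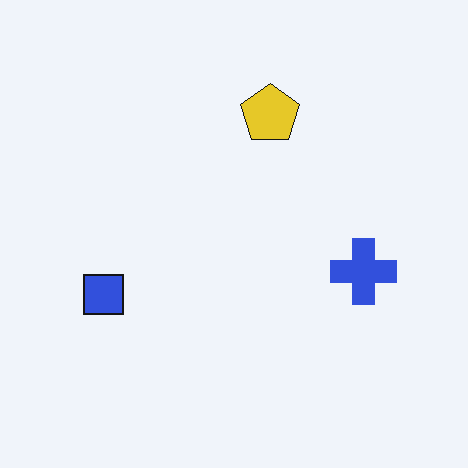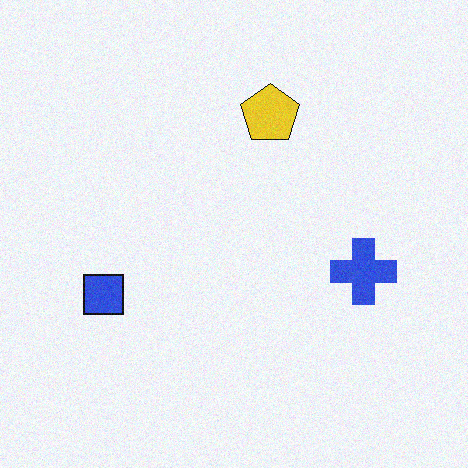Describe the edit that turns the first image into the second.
The second image is the first degraded with a light layer of grain.

Random speckle covers the whole image, including the flat background.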